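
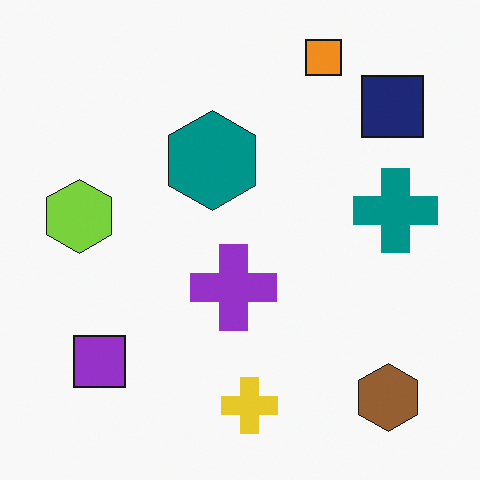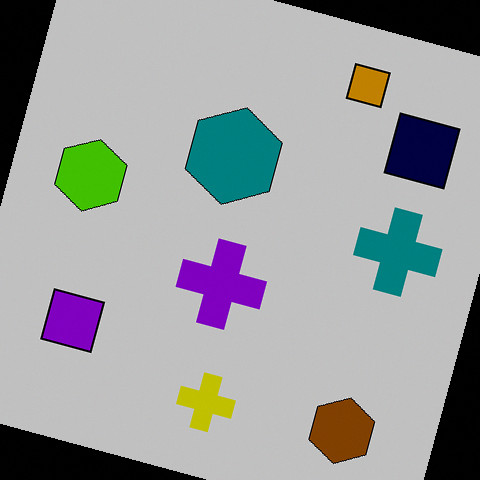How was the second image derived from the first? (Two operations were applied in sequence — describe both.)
Heavily posterized to just a handful of flat colors, then rotated clockwise by a moderate amount.

Each flat color has snapped to a coarser quantized level — most visibly, the near-white background has dropped to a flat grey. Every shape is tilted by the same angle and the image corners show triangular fill wedges — a whole-image rotation by a non-right angle.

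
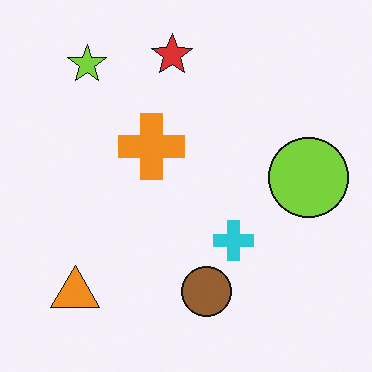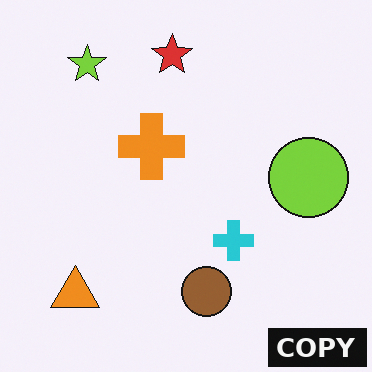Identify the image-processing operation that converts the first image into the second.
It was watermarked with the text "COPY" in the lower-right corner.

A dark label reading "COPY" appears in the lower-right corner.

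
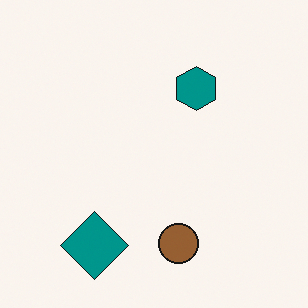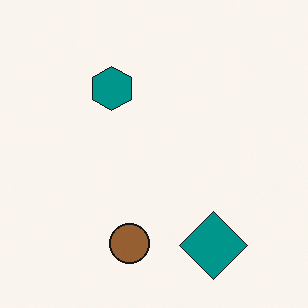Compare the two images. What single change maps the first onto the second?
Flipped horizontally (left ↔ right).

The teal diamond is in the bottom-left of the first image and the bottom-right of the second — shapes on opposite sides of the vertical midline have swapped in a mirror flip.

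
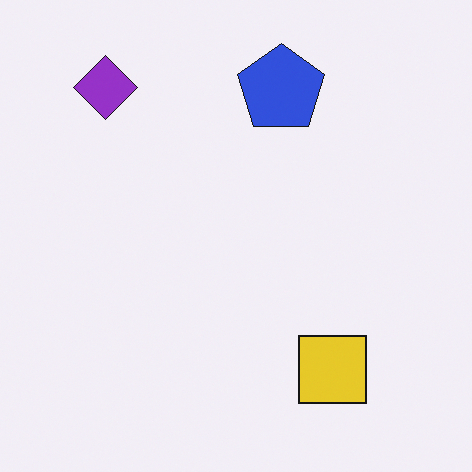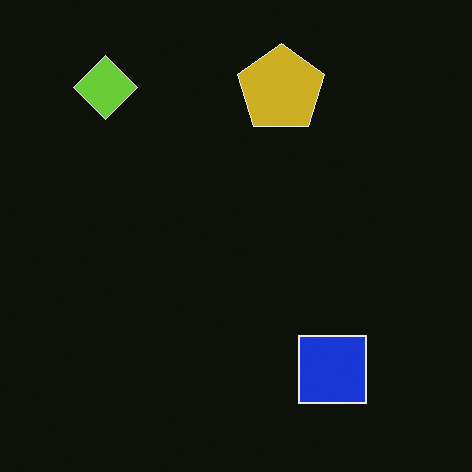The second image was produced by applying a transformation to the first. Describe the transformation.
The image was color-inverted (negative).

The light background has become dark and every shape's color is its complement — a photographic negative.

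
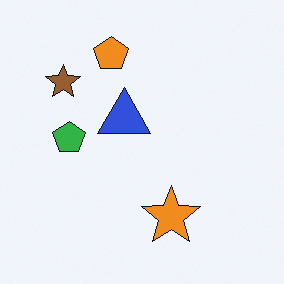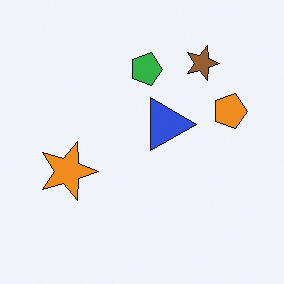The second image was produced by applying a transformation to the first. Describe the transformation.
The second image is the first rotated 90° clockwise.

The brown star sits in the top-left of the first image and the top-right of the second — consistent with a whole-image 90° clockwise rotation.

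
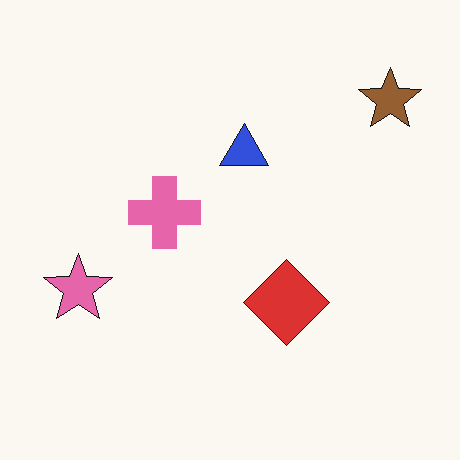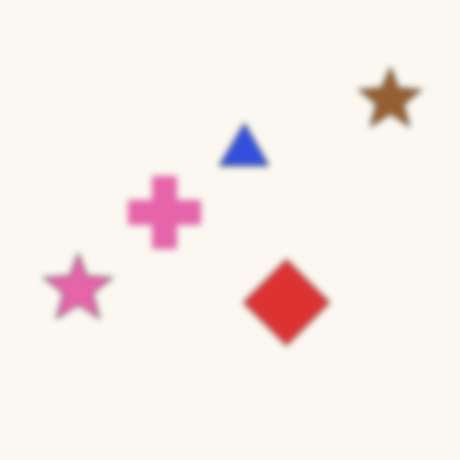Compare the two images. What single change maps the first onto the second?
This is the original image noticeably gaussian-blurred.

Shape edges and outlines are uniformly softened across the whole image.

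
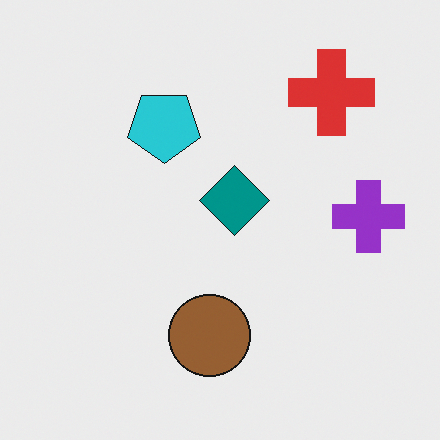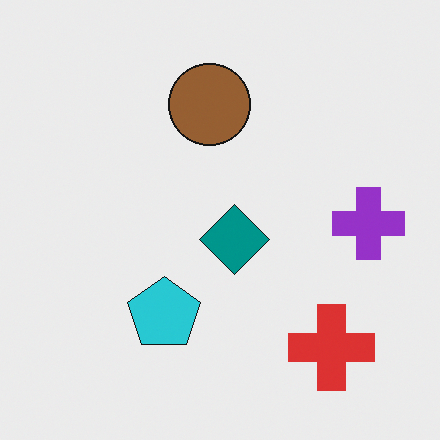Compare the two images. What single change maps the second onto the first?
The first image is the second flipped vertically (top ↔ bottom).

The red cross is in the bottom-right of the second image and the top-right of the first — shapes on opposite sides of the horizontal midline have swapped in a mirror flip.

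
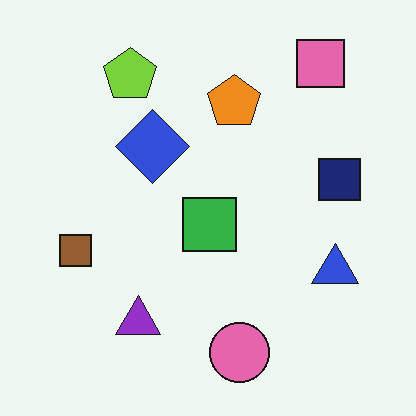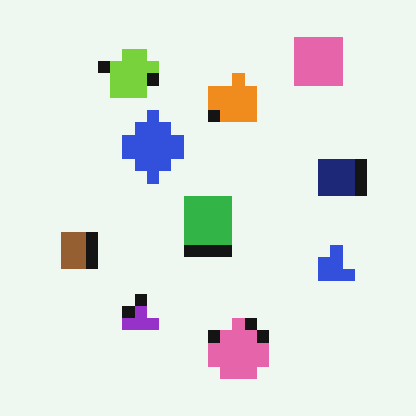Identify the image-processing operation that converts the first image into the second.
Coarsely pixelated.

Shapes are reduced to large square blocks; fine edges and outlines are lost — a downscale-then-upscale (mosaic) effect.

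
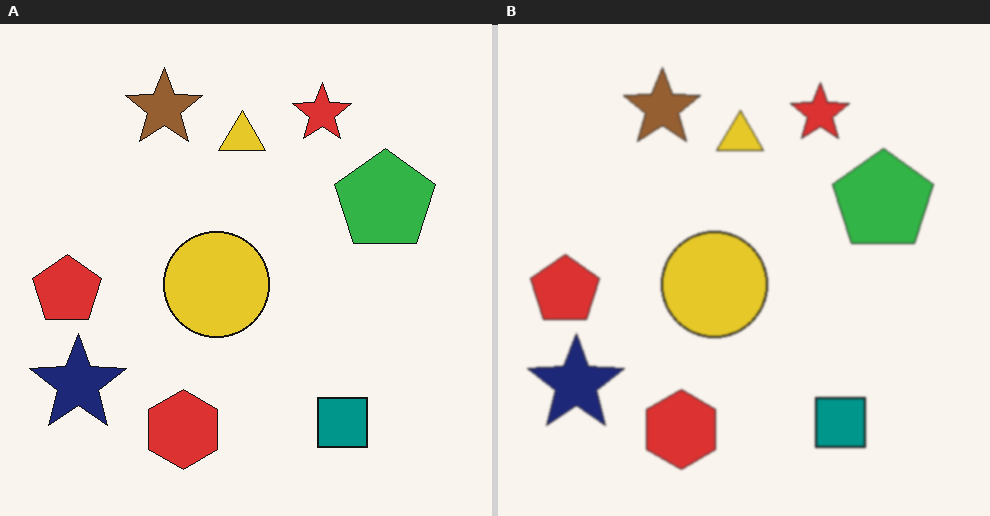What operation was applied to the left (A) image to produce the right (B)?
This is the original image lightly blurred.

Shape edges and outlines are uniformly softened across the whole image.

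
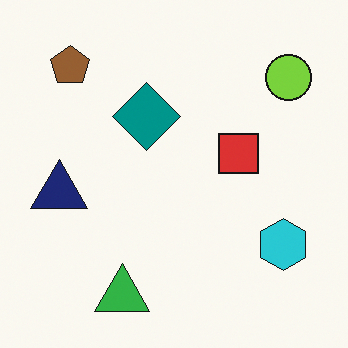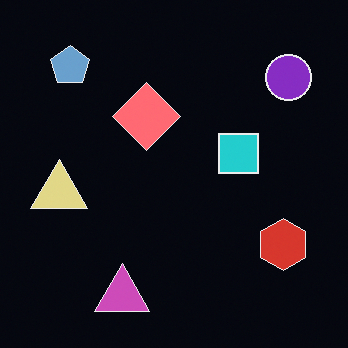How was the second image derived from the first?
The transformation is: color-inverted (negative).

The light background has become dark and every shape's color is its complement — a photographic negative.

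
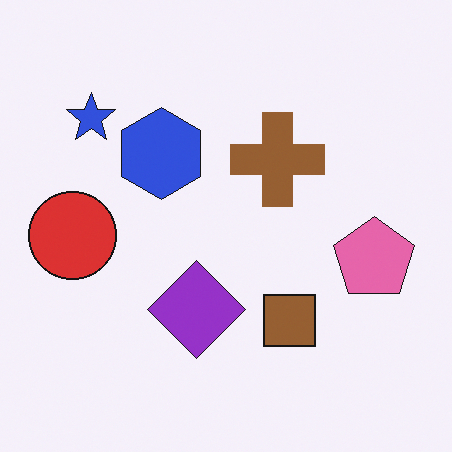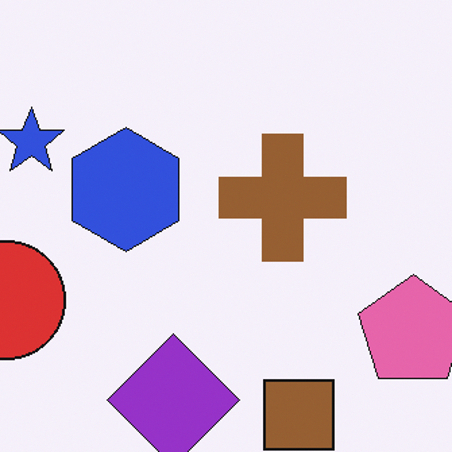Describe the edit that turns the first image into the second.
It was cropped to a modestly smaller region and rescaled.

The visible shapes are larger and the field of view is narrower; shapes near the original edges may be partly or wholly outside the frame — a crop-and-rescale.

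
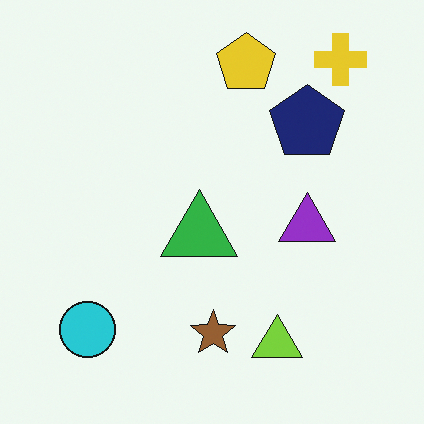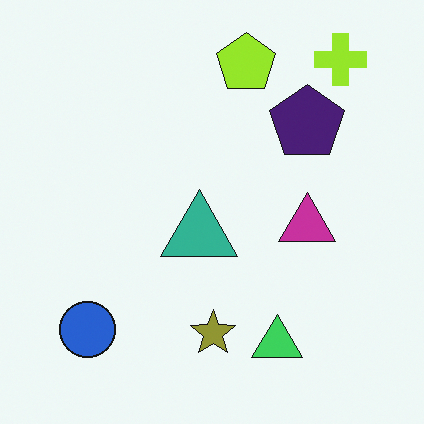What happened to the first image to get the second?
The image was hue-shifted slightly.

Every shape's color has rotated by the same amount around the hue wheel — a uniform hue shift.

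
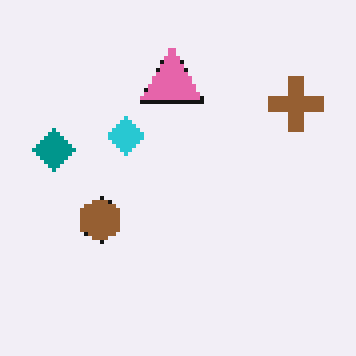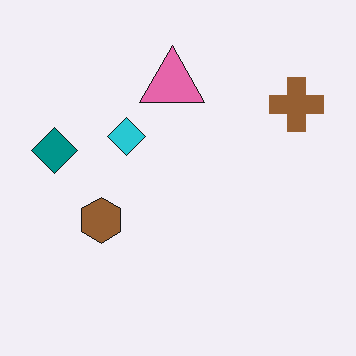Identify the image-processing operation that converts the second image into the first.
It was lightly pixelated (a mild mosaic effect).

Shapes are reduced to large square blocks; fine edges and outlines are lost — a downscale-then-upscale (mosaic) effect.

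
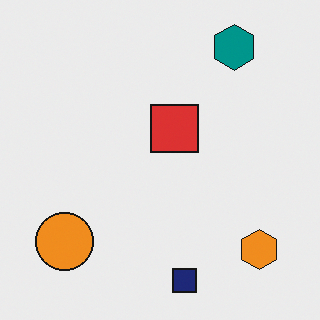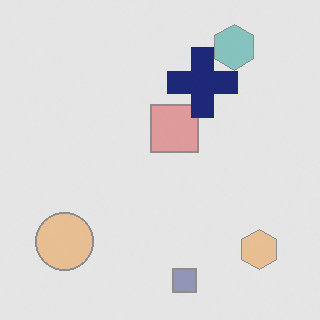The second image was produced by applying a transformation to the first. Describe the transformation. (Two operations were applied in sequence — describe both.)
The image was given much lower contrast, then overlaid with an additional navy cross.

Tones are pushed toward mid-grey across the whole image — a global contrast change. A navy cross appears in the second image that is absent from the first.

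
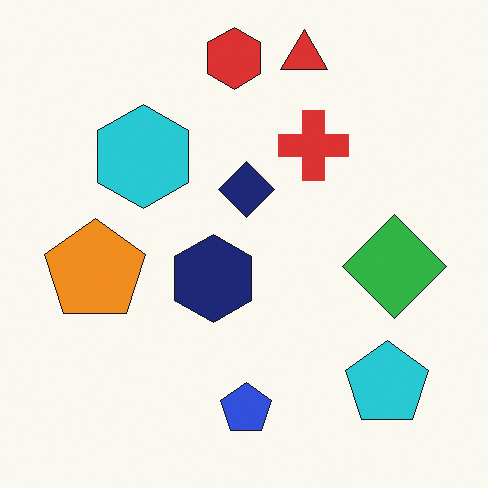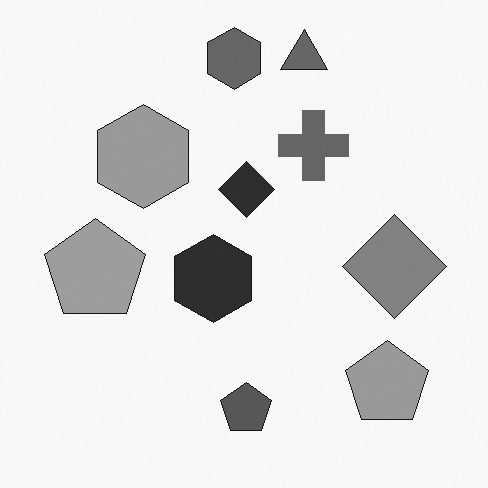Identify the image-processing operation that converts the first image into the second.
Converted to grayscale.

All color is removed — every shape is now a shade of grey.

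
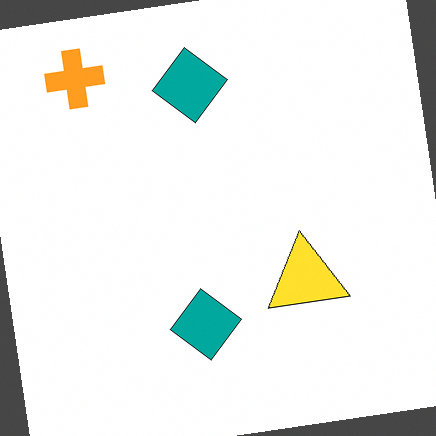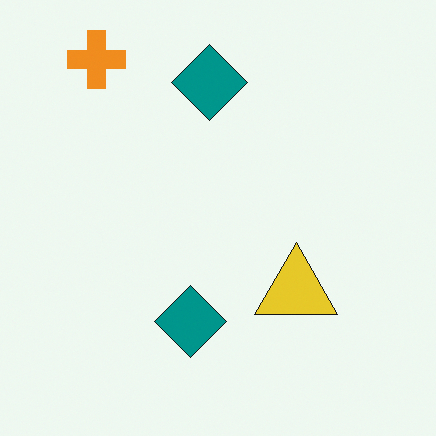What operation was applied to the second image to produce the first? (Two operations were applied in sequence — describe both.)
The transformation is: slightly brightened, then rotated counter-clockwise by a small amount.

Every pixel — background and shapes alike — is uniformly brightened. Every shape is tilted by the same angle and the image corners show triangular fill wedges — a whole-image rotation by a non-right angle.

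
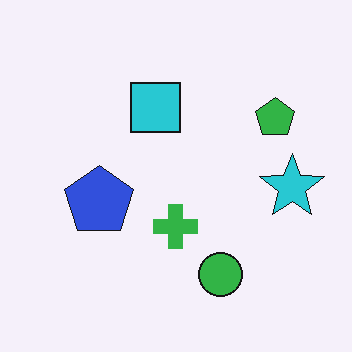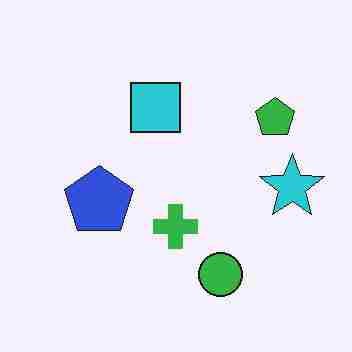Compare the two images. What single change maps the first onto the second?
It was degraded with heavy JPEG compression.

Blocky 8×8 compression artifacts appear around shape edges and the flat background shows ringing — characteristic JPEG degradation.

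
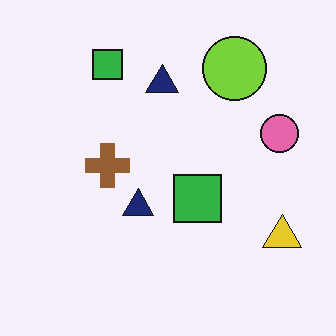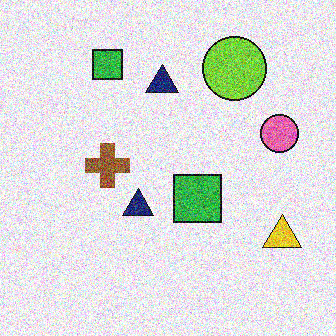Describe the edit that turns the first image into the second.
Degraded with strong gaussian noise.

Random speckle covers the whole image, including the flat background.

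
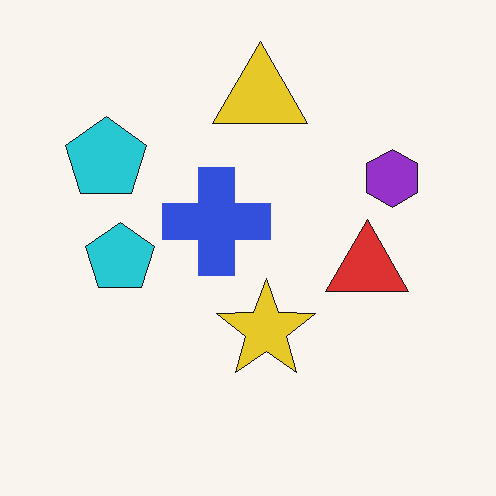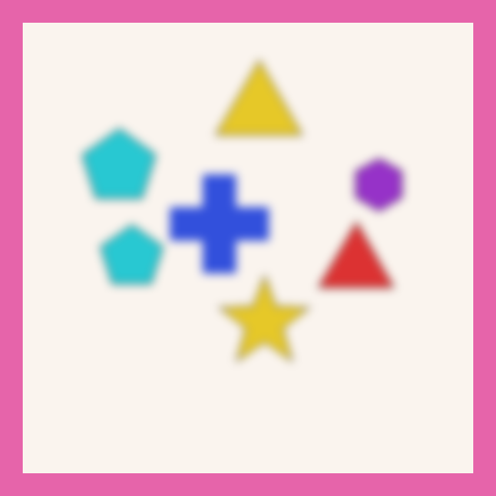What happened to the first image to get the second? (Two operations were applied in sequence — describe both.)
This is the original image strongly gaussian-blurred, then framed with a pink border.

Shape edges and outlines are uniformly softened across the whole image. A solid pink frame runs around the edge of the second image, with the content slightly shrunk inside it.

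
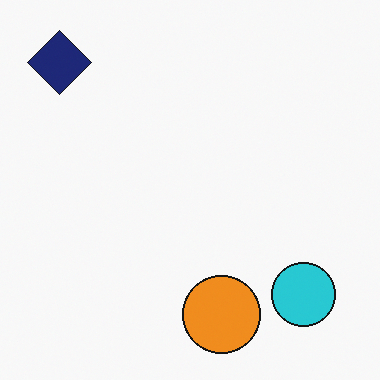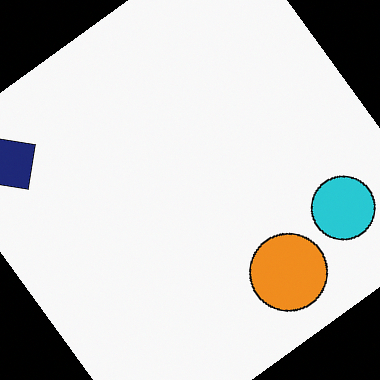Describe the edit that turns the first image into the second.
The image was rotated counter-clockwise by a large amount — several tens of degrees.

Every shape is tilted by the same angle and the image corners show triangular fill wedges — a whole-image rotation by a non-right angle.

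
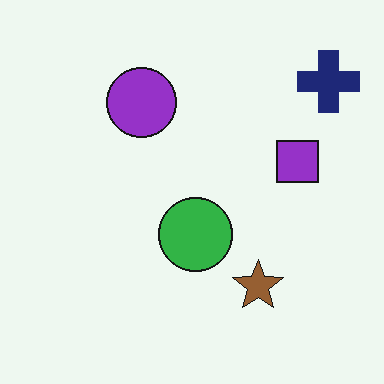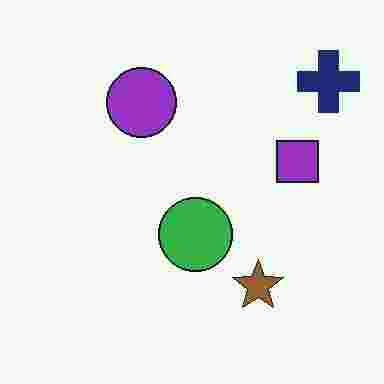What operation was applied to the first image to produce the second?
The image was degraded with heavy JPEG compression.

Blocky 8×8 compression artifacts appear around shape edges and the flat background shows ringing — characteristic JPEG degradation.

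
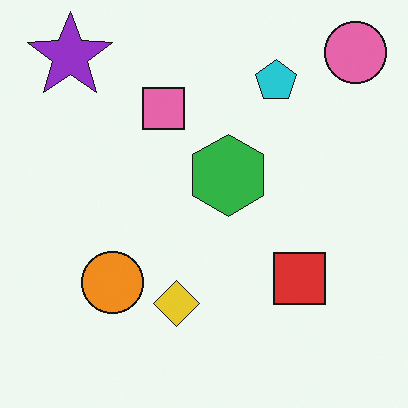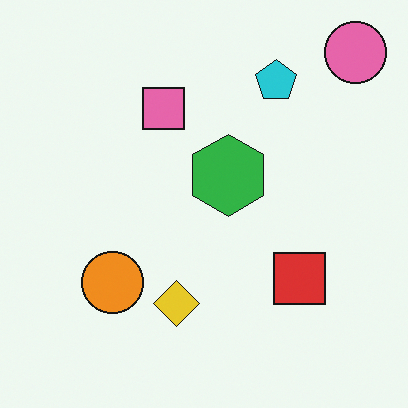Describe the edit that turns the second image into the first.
The first image is the second overlaid with an additional purple star.

A purple star appears in the first image that is absent from the second.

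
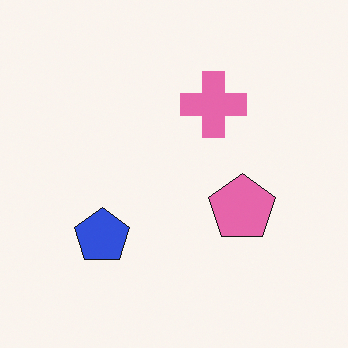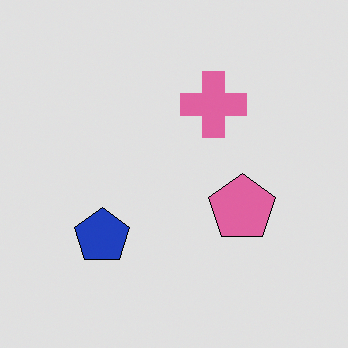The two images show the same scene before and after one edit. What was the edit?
It was moderately posterized.

Each flat color has snapped to a coarser quantized level — most visibly, the near-white background has dropped to a flat grey.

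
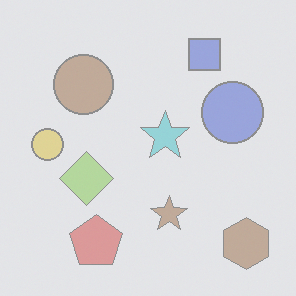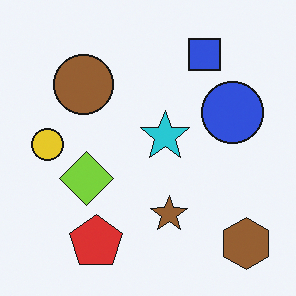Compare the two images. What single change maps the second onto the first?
The image was washed out (contrast reduced).

Tones are pushed toward mid-grey across the whole image — a global contrast change.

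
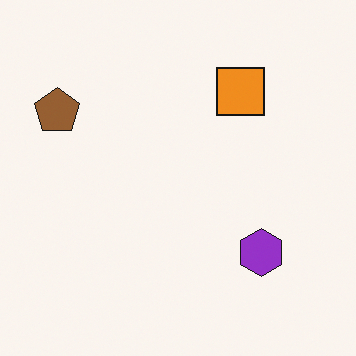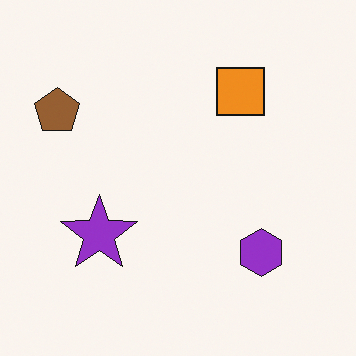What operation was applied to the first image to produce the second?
The image was overlaid with an additional purple star.

A purple star appears in the second image that is absent from the first.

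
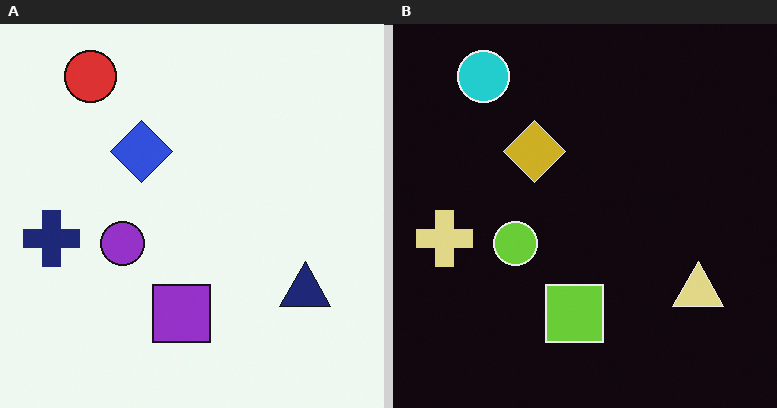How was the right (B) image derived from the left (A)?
This is the original image color-inverted (negative).

The light background has become dark and every shape's color is its complement — a photographic negative.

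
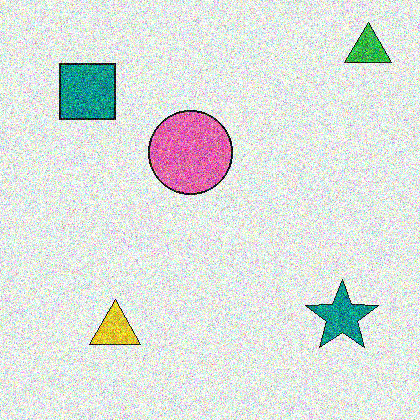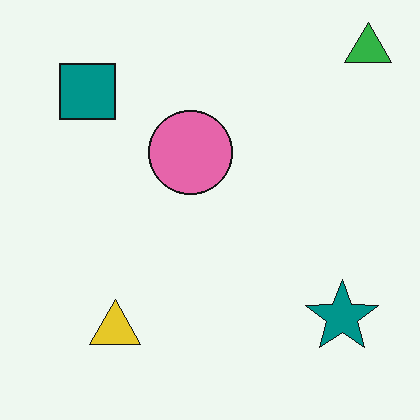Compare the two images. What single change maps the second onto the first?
The transformation is: degraded with a thick layer of grain.

Random speckle covers the whole image, including the flat background.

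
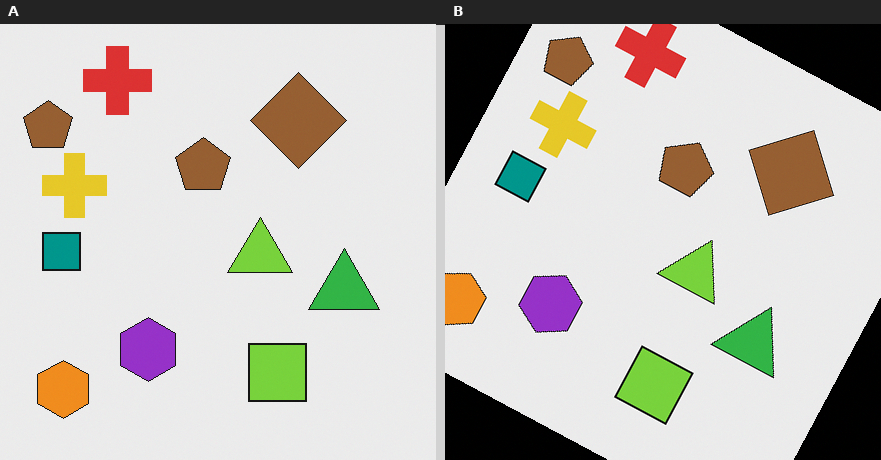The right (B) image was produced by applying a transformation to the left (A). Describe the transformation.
The right (B) image is the left (A) rotated clockwise by a clearly visible amount.

Every shape is tilted by the same angle and the image corners show triangular fill wedges — a whole-image rotation by a non-right angle.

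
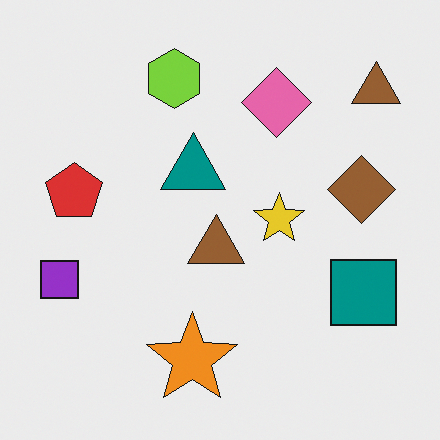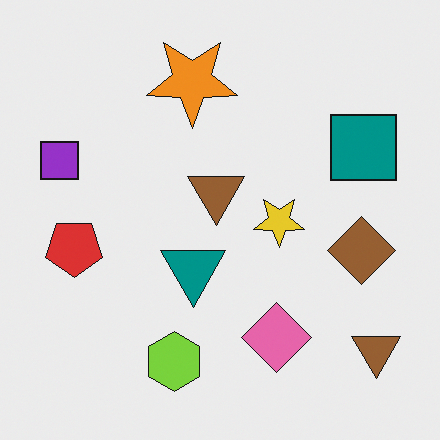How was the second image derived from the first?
The image was flipped vertically (top ↔ bottom).

The lime hexagon is in the top of the first image and the bottom of the second — shapes on opposite sides of the horizontal midline have swapped in a mirror flip.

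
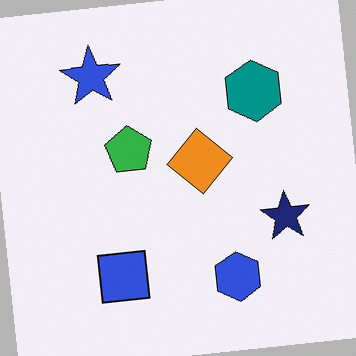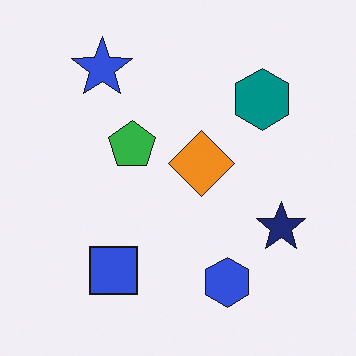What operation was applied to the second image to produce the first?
This is the original image rotated counter-clockwise by a small amount.

Every shape is tilted by the same angle and the image corners show triangular fill wedges — a whole-image rotation by a non-right angle.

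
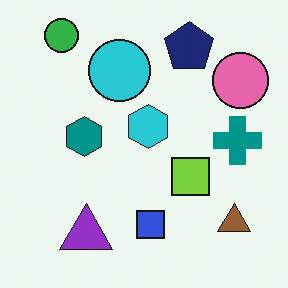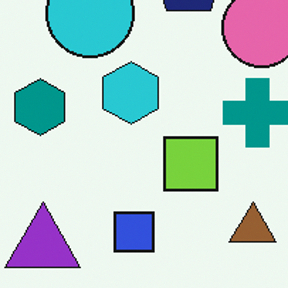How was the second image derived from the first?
Cropped to a modestly smaller region and rescaled.

The visible shapes are larger and the field of view is narrower; shapes near the original edges may be partly or wholly outside the frame — a crop-and-rescale.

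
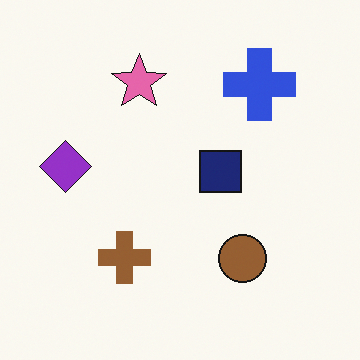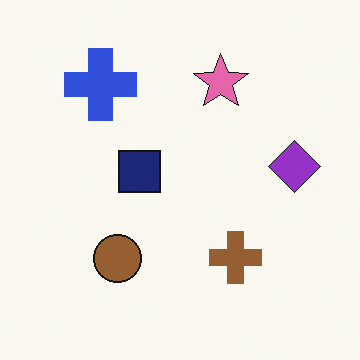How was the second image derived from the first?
Flipped horizontally (left ↔ right).

The purple diamond is in the left of the first image and the right of the second — shapes on opposite sides of the vertical midline have swapped in a mirror flip.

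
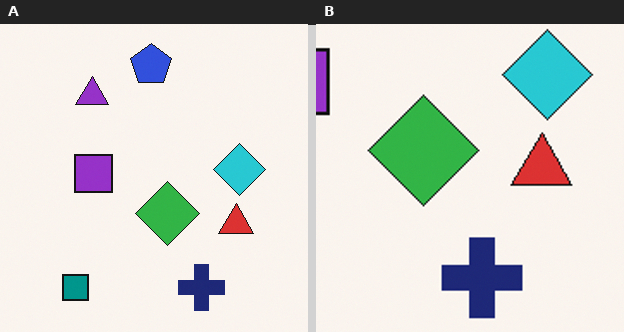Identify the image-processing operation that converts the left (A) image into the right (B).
The transformation is: cropped to a noticeably smaller region and rescaled.

The visible shapes are larger and the field of view is narrower; shapes near the original edges may be partly or wholly outside the frame — a crop-and-rescale.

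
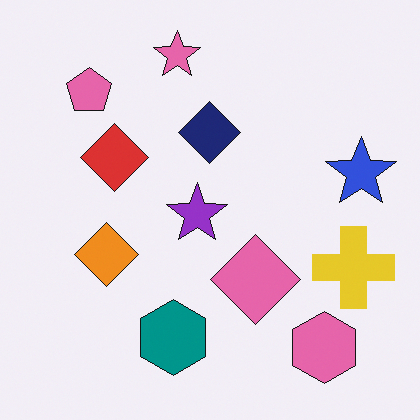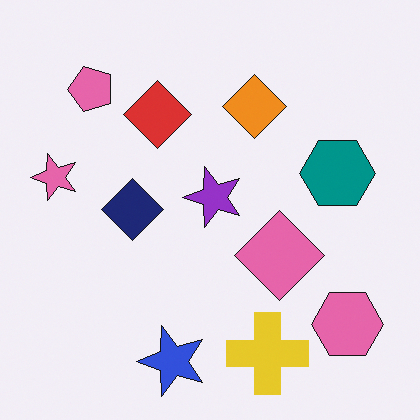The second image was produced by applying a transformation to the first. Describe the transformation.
This is the original image transposed (reflected across the top-left ↔ bottom-right diagonal).

Shapes have swapped their row and column positions — what was in the top-right is now in the bottom-left — a diagonal reflection.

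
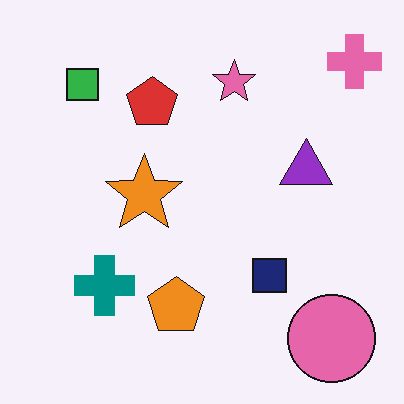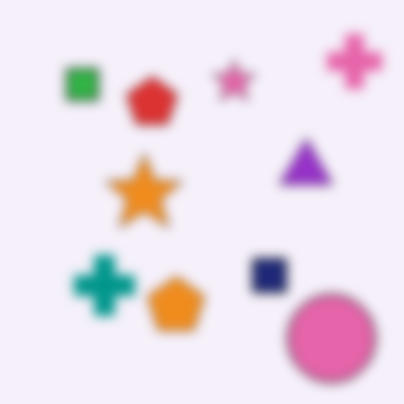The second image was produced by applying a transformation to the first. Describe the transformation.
The image was strongly gaussian-blurred.

Shape edges and outlines are uniformly softened across the whole image.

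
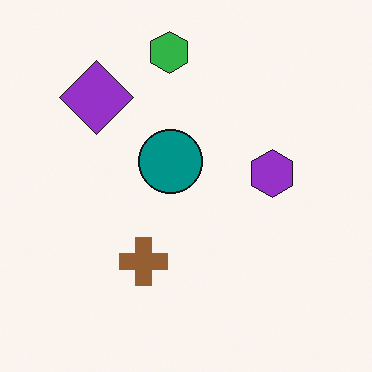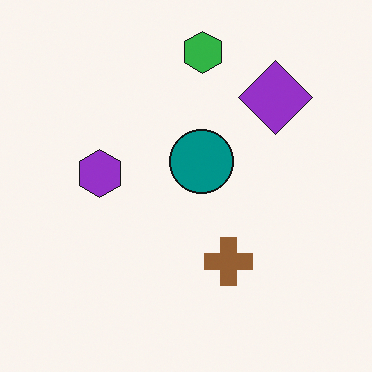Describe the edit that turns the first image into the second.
The image was flipped horizontally (left ↔ right).

The purple diamond is in the top-left of the first image and the top-right of the second — shapes on opposite sides of the vertical midline have swapped in a mirror flip.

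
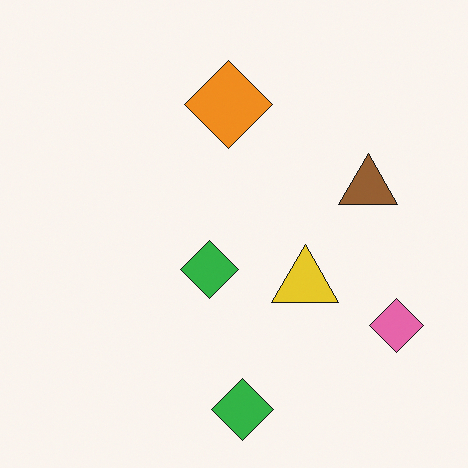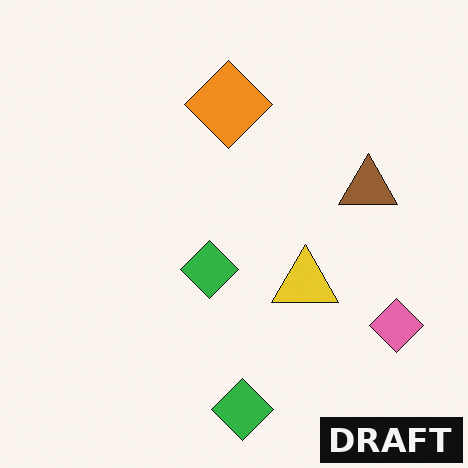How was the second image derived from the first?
Watermarked with the text "DRAFT" in the lower-right corner.

A dark label reading "DRAFT" appears in the lower-right corner.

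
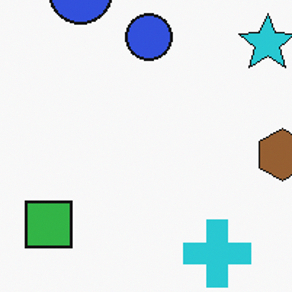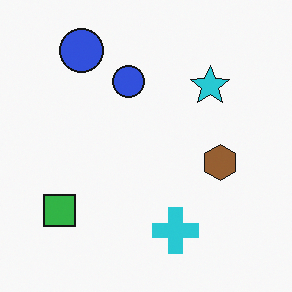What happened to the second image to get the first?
The transformation is: cropped to a modestly smaller region and rescaled.

The visible shapes are larger and the field of view is narrower; shapes near the original edges may be partly or wholly outside the frame — a crop-and-rescale.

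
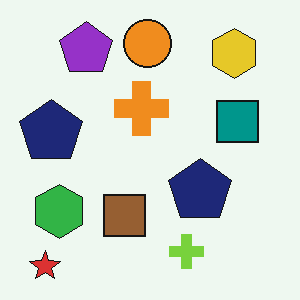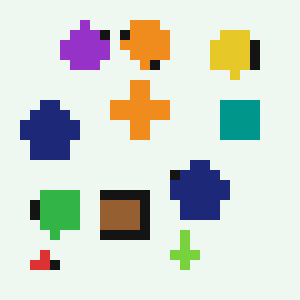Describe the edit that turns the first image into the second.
Coarsely pixelated.

Shapes are reduced to large square blocks; fine edges and outlines are lost — a downscale-then-upscale (mosaic) effect.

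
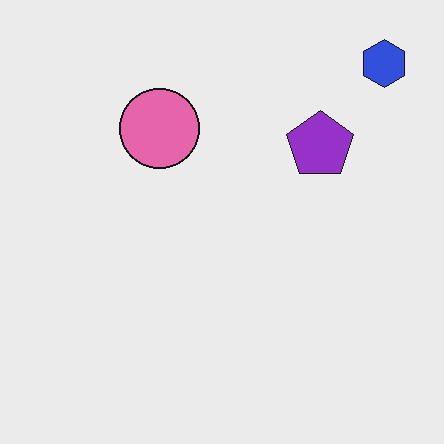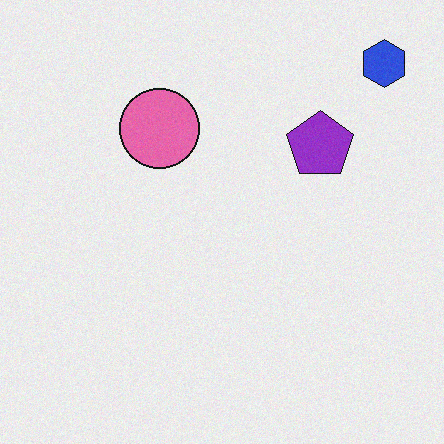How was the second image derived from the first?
The second image is the first degraded with subtle gaussian noise.

Random speckle covers the whole image, including the flat background.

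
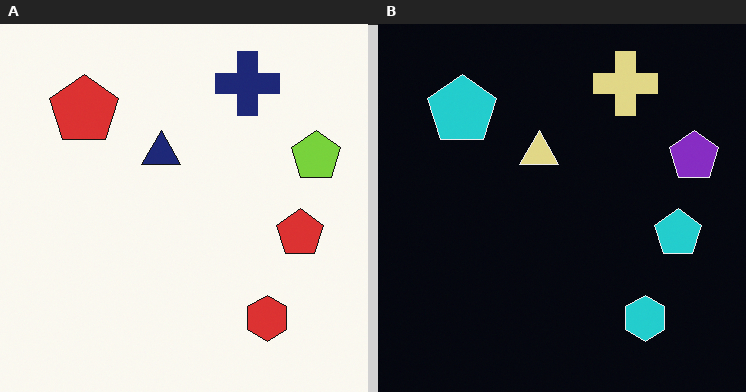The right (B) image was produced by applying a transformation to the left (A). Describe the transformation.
The transformation is: color-inverted (negative).

The light background has become dark and every shape's color is its complement — a photographic negative.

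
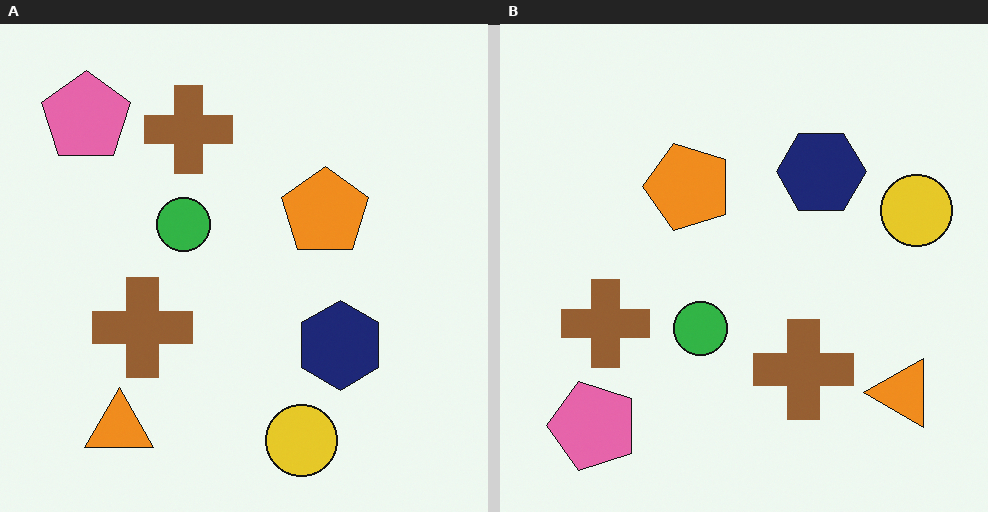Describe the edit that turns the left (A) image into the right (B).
Rotated 90° counter-clockwise.

The pink pentagon sits in the top-left of the left (A) image and the bottom-left of the right (B) — consistent with a whole-image 90° counter-clockwise rotation.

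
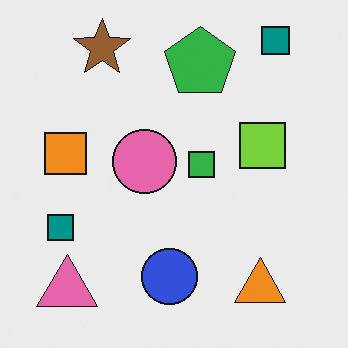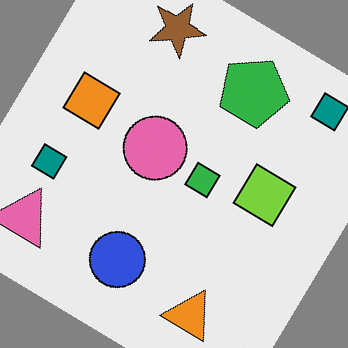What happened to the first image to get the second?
The second image is the first rotated clockwise by a large amount — several tens of degrees.

Every shape is tilted by the same angle and the image corners show triangular fill wedges — a whole-image rotation by a non-right angle.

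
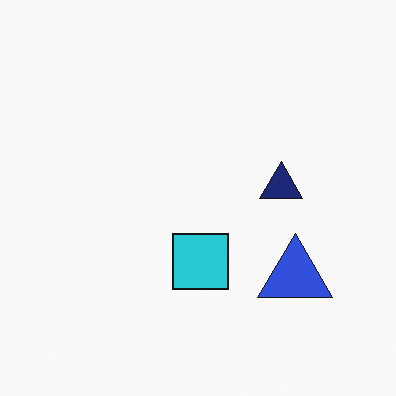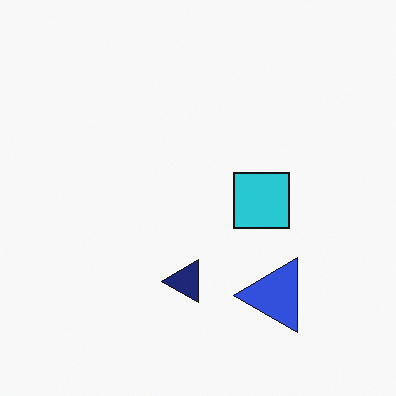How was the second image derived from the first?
It was transposed (reflected across the top-left ↔ bottom-right diagonal).

Shapes have swapped their row and column positions — what was in the top-right is now in the bottom-left — a diagonal reflection.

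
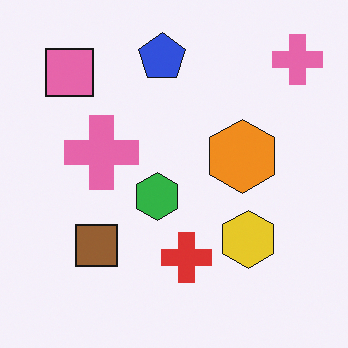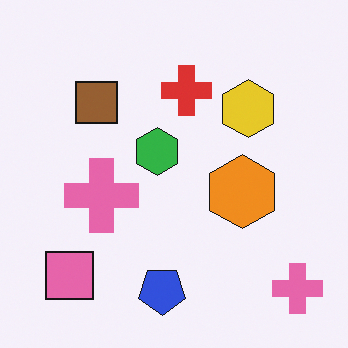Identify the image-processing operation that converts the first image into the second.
The transformation is: flipped vertically (top ↔ bottom).

The blue pentagon is in the top of the first image and the bottom of the second — shapes on opposite sides of the horizontal midline have swapped in a mirror flip.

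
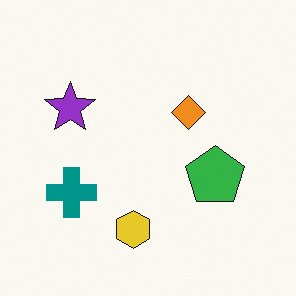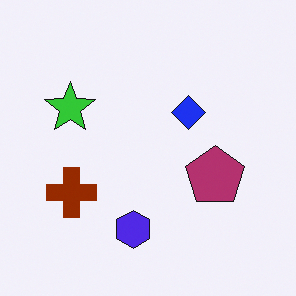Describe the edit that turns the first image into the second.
The image was hue-shifted by a large amount.

Every shape's color has rotated by the same amount around the hue wheel — a uniform hue shift.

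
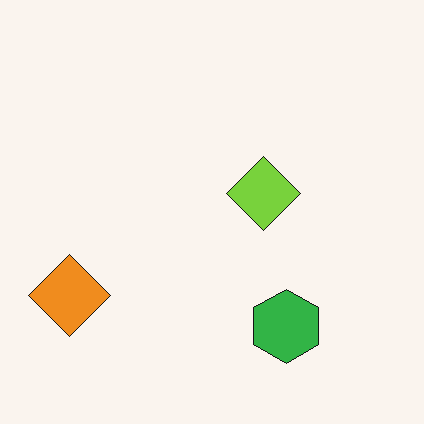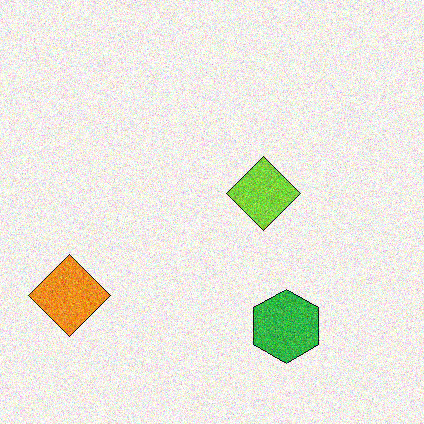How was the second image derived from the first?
The second image is the first degraded with moderate additive noise.

Random speckle covers the whole image, including the flat background.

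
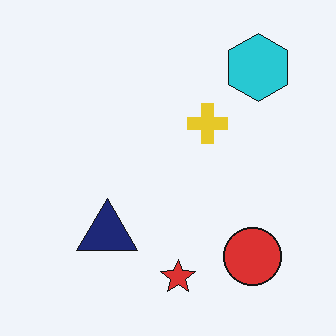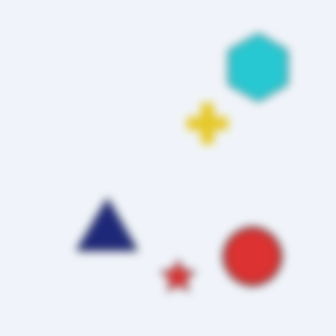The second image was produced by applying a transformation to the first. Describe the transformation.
The transformation is: moderately blurred.

Shape edges and outlines are uniformly softened across the whole image.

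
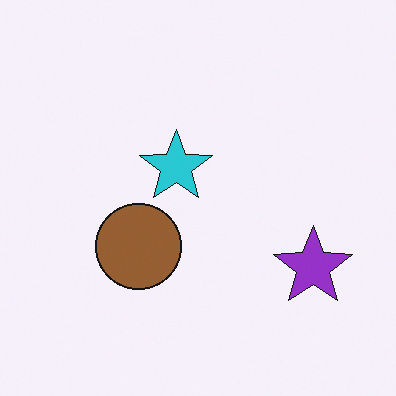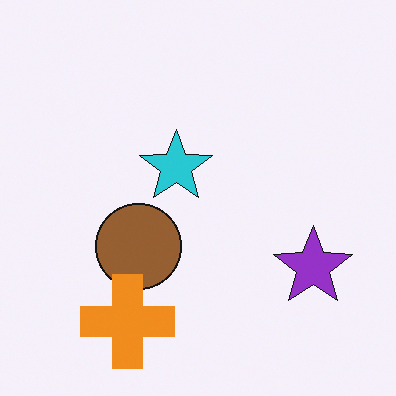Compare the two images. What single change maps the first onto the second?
Overlaid with an additional orange cross.

An orange cross appears in the second image that is absent from the first.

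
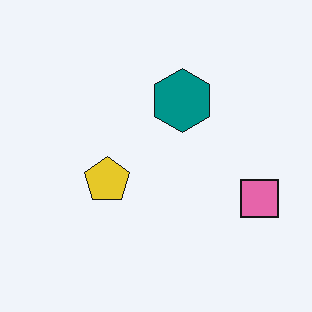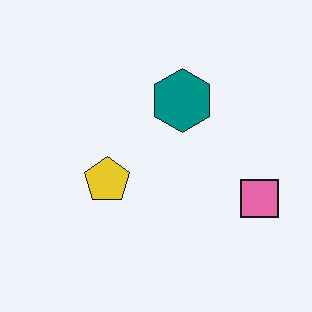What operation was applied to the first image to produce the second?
JPEG-compressed with visible artifacts.

Blocky 8×8 compression artifacts appear around shape edges and the flat background shows ringing — characteristic JPEG degradation.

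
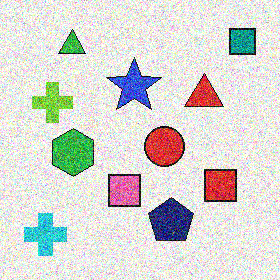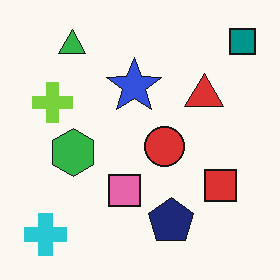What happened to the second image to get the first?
It was degraded with strong gaussian noise.

Random speckle covers the whole image, including the flat background.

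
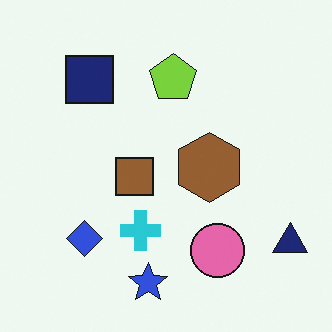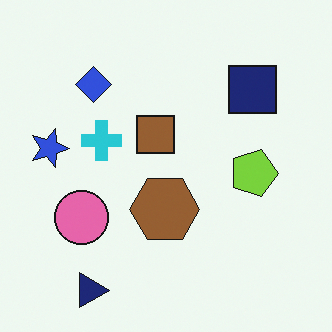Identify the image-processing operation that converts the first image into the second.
Rotated 90° clockwise.

The navy triangle sits in the bottom-right of the first image and the bottom-left of the second — consistent with a whole-image 90° clockwise rotation.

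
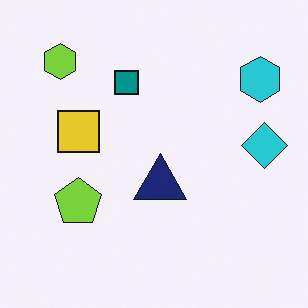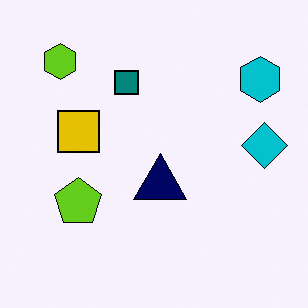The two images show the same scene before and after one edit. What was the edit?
The second image is the first given slightly increased contrast.

Tones are pushed away from mid-grey across the whole image — a global contrast change.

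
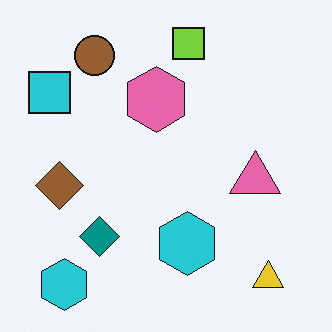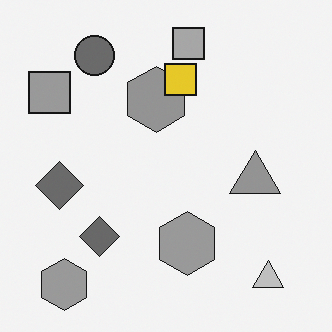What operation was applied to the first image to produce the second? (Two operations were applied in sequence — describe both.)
Converted to grayscale, then overlaid with an additional yellow square.

All color is removed — every shape is now a shade of grey. A yellow square appears in the second image that is absent from the first.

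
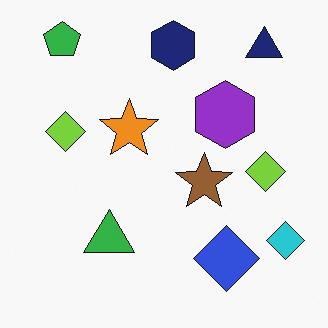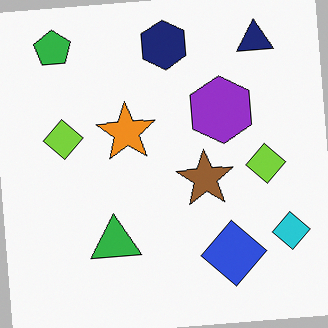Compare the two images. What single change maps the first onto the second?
The second image is the first rotated counter-clockwise by a small amount.

Every shape is tilted by the same angle and the image corners show triangular fill wedges — a whole-image rotation by a non-right angle.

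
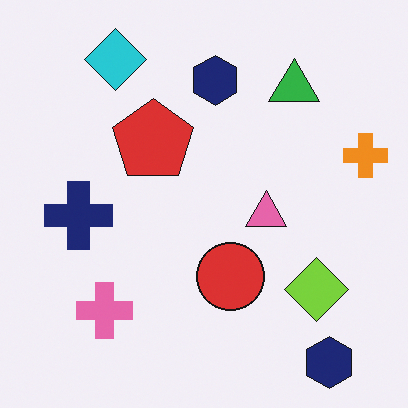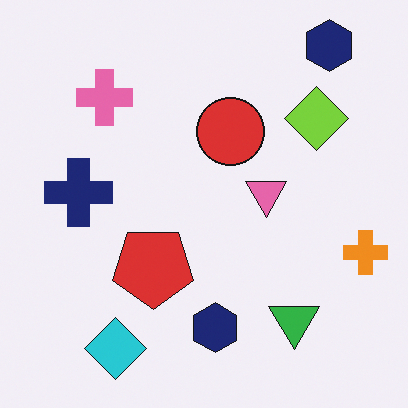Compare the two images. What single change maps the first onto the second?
The image was flipped vertically (top ↔ bottom).

The cyan diamond is in the top-left of the first image and the bottom-left of the second — shapes on opposite sides of the horizontal midline have swapped in a mirror flip.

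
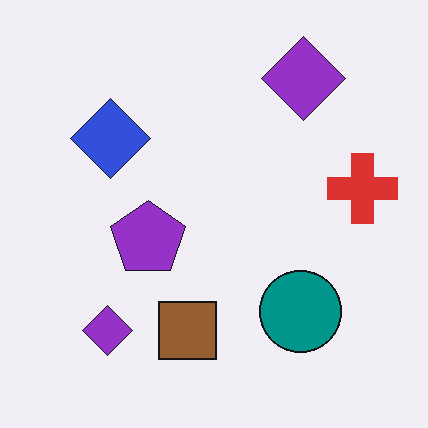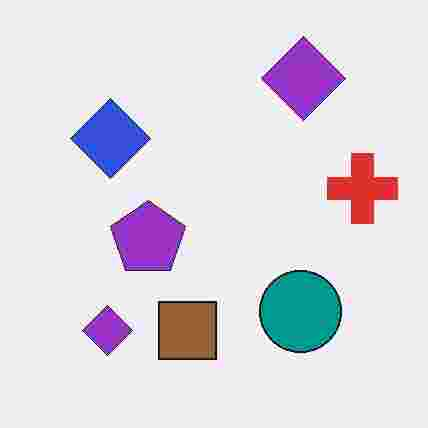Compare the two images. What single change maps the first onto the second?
Heavily JPEG-compressed with obvious blocking artifacts.

Blocky 8×8 compression artifacts appear around shape edges and the flat background shows ringing — characteristic JPEG degradation.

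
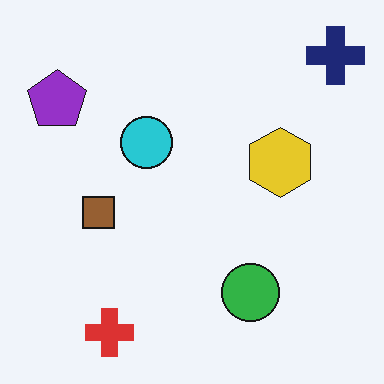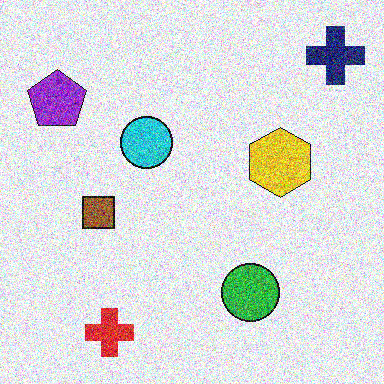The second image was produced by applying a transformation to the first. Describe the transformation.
The second image is the first degraded with strong gaussian noise.

Random speckle covers the whole image, including the flat background.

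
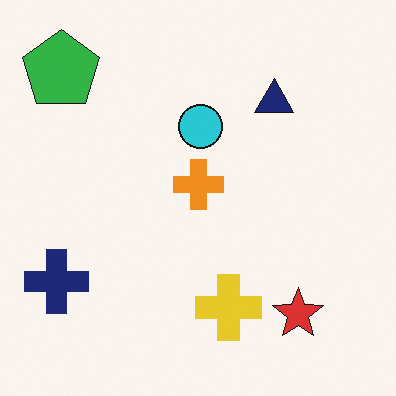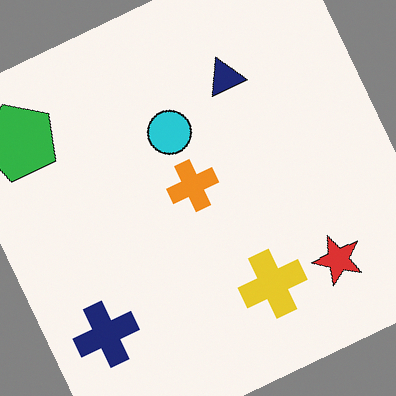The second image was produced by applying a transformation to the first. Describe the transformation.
The image was rotated counter-clockwise by a moderate amount.

Every shape is tilted by the same angle and the image corners show triangular fill wedges — a whole-image rotation by a non-right angle.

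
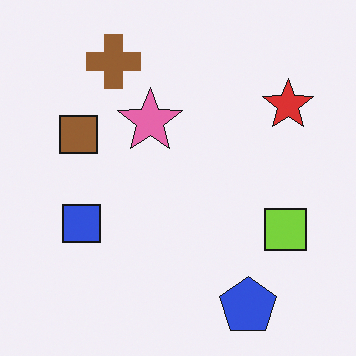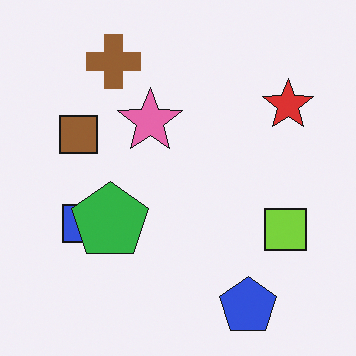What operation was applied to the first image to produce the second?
The transformation is: overlaid with an additional green pentagon.

A green pentagon appears in the second image that is absent from the first.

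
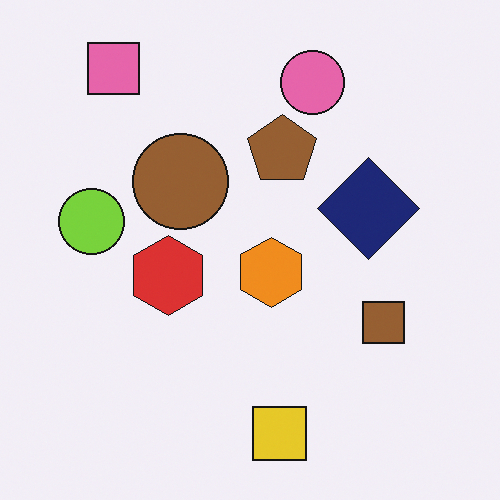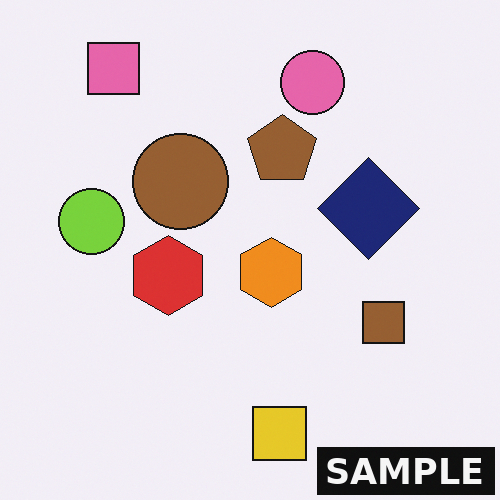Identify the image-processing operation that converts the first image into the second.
Watermarked with the text "SAMPLE" in the lower-right corner.

A dark label reading "SAMPLE" appears in the lower-right corner.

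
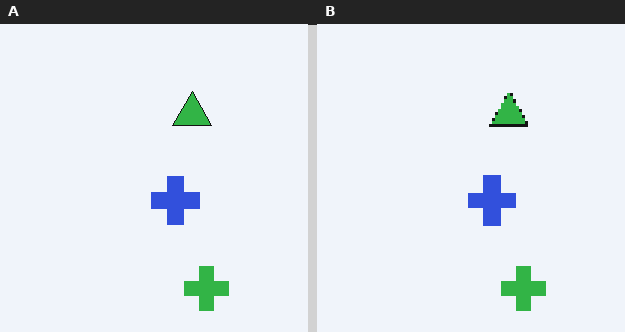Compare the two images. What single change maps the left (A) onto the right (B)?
This is the original image mildly pixelated.

Shapes are reduced to large square blocks; fine edges and outlines are lost — a downscale-then-upscale (mosaic) effect.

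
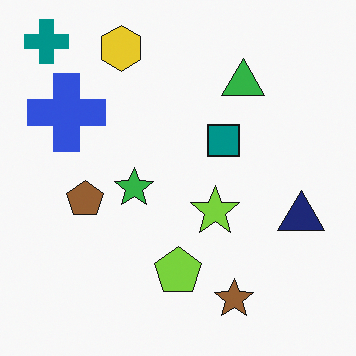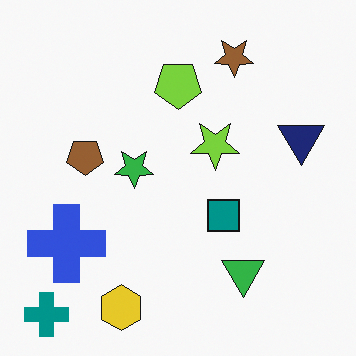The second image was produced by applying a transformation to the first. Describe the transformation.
The image was flipped vertically (top ↔ bottom).

The teal cross is in the top-left of the first image and the bottom-left of the second — shapes on opposite sides of the horizontal midline have swapped in a mirror flip.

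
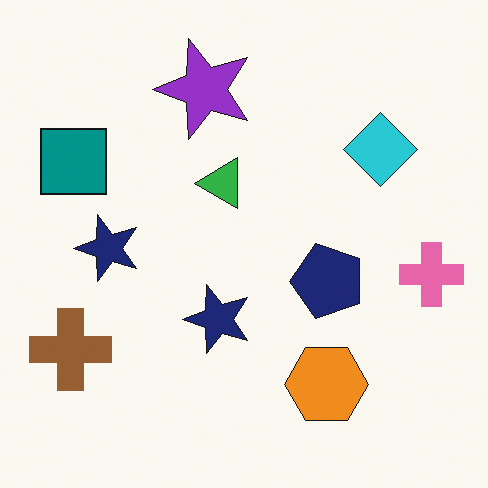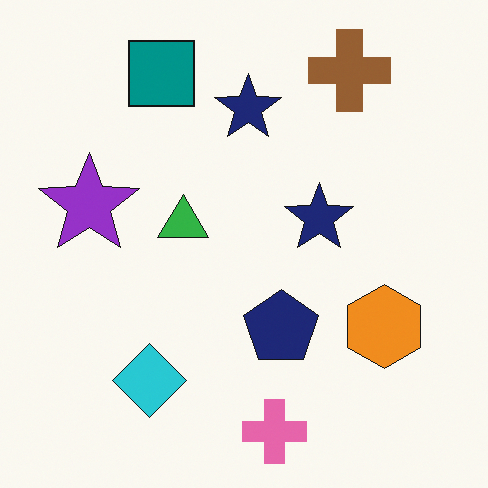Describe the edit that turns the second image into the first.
It was transposed (reflected across the top-left ↔ bottom-right diagonal).

Shapes have swapped their row and column positions — what was in the top-right is now in the bottom-left — a diagonal reflection.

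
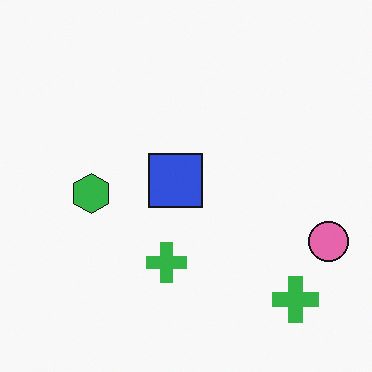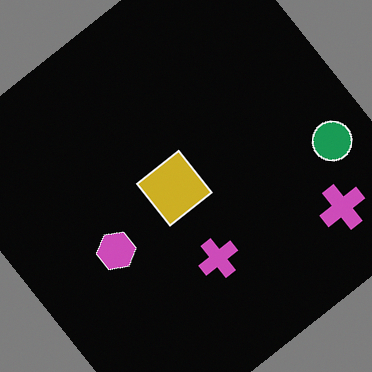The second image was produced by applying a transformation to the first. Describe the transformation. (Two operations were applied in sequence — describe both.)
The second image is the first rotated counter-clockwise by a large amount — several tens of degrees, then color-inverted (negative).

Every shape is tilted by the same angle and the image corners show triangular fill wedges — a whole-image rotation by a non-right angle. The light background has become dark and every shape's color is its complement — a photographic negative.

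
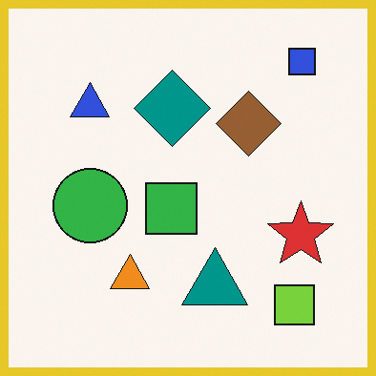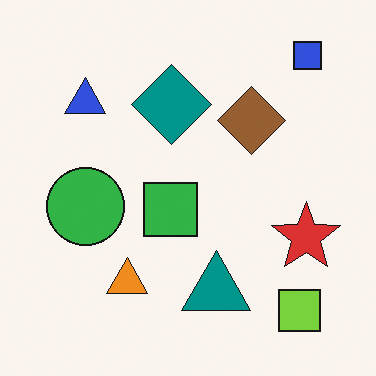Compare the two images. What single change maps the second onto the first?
Framed with a yellow border.

A solid yellow frame runs around the edge of the first image, with the content slightly shrunk inside it.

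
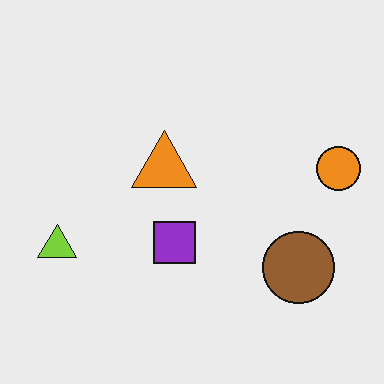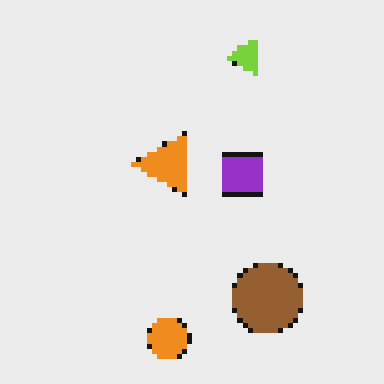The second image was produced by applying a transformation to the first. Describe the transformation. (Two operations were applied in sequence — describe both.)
It was transposed (reflected across the top-left ↔ bottom-right diagonal), then lightly pixelated (a mild mosaic effect).

Shapes have swapped their row and column positions — what was in the top-right is now in the bottom-left — a diagonal reflection. Shapes are reduced to large square blocks; fine edges and outlines are lost — a downscale-then-upscale (mosaic) effect.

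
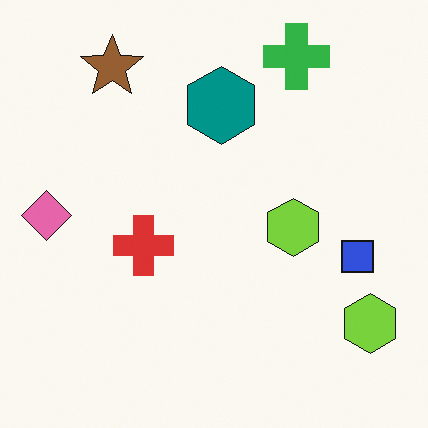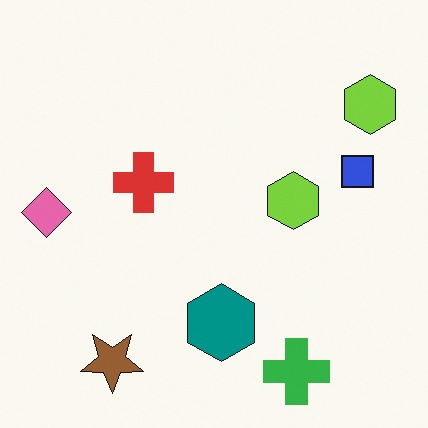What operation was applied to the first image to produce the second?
Flipped vertically (top ↔ bottom).

The green cross is in the top-right of the first image and the bottom-right of the second — shapes on opposite sides of the horizontal midline have swapped in a mirror flip.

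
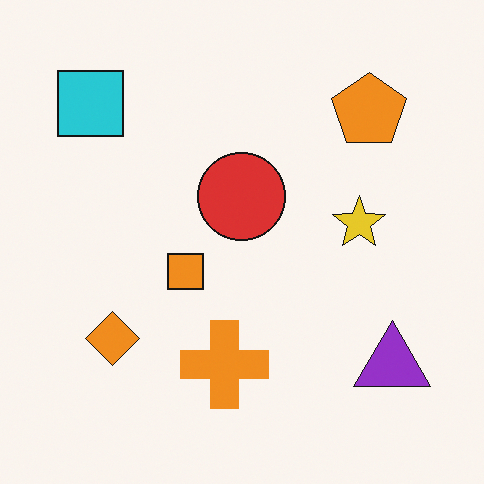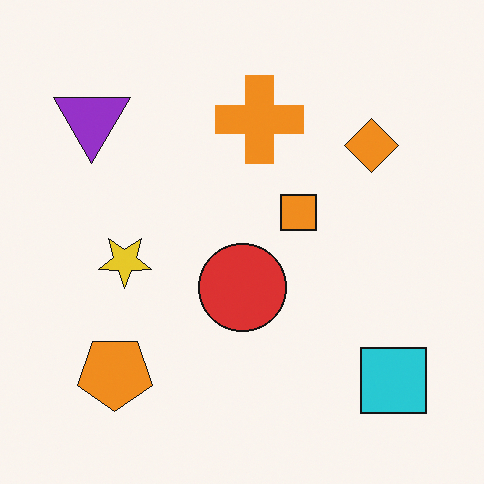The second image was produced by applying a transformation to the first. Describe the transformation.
The image was rotated 180°.

The cyan square sits in the top-left of the first image and the bottom-right of the second — consistent with a whole-image 180° rotation.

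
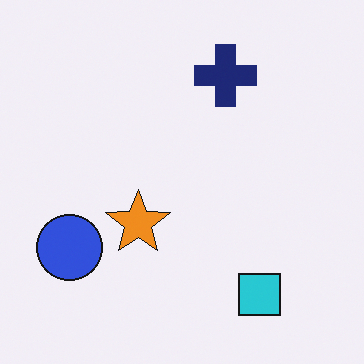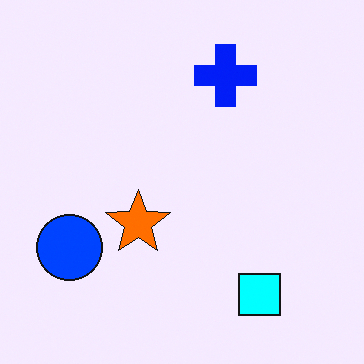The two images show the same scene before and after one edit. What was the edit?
The second image is the first heavily oversaturated.

All colors are more vivid — a global saturation change.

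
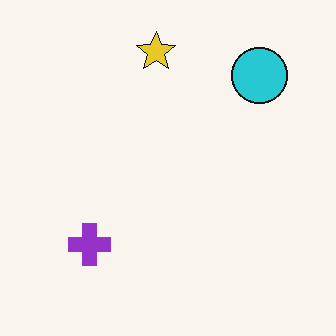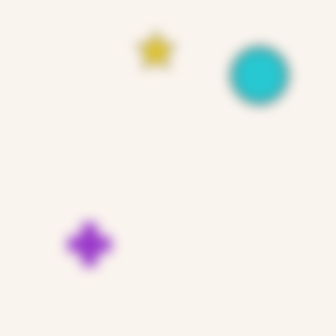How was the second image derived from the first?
The second image is the first heavily blurred.

Shape edges and outlines are uniformly softened across the whole image.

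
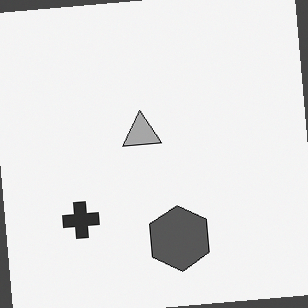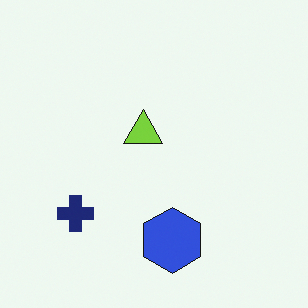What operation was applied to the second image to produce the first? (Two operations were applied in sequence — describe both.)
The transformation is: converted to grayscale, then rotated counter-clockwise by a slight angle.

All color is removed — every shape is now a shade of grey. Every shape is tilted by the same angle and the image corners show triangular fill wedges — a whole-image rotation by a non-right angle.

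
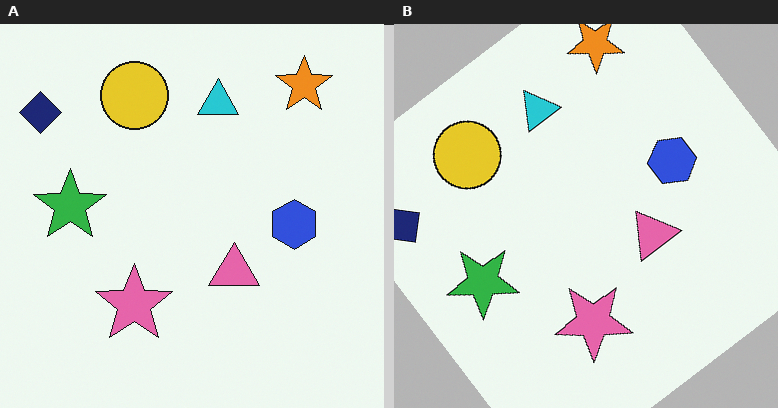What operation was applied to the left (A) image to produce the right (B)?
The transformation is: rotated counter-clockwise by a large amount — several tens of degrees.

Every shape is tilted by the same angle and the image corners show triangular fill wedges — a whole-image rotation by a non-right angle.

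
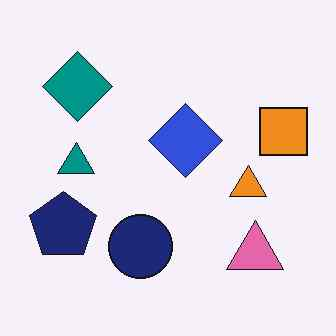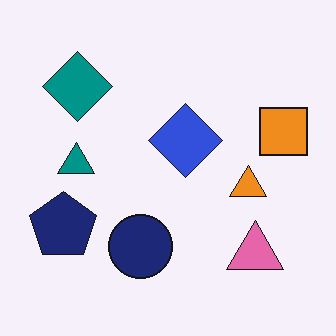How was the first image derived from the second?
This is the original image given moderate JPEG compression.

Blocky 8×8 compression artifacts appear around shape edges and the flat background shows ringing — characteristic JPEG degradation.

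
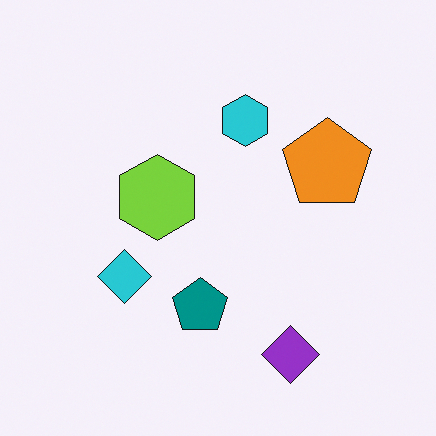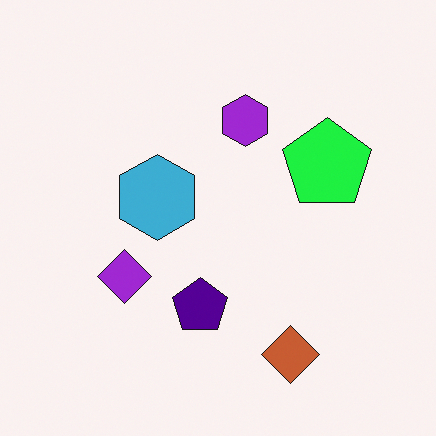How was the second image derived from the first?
The transformation is: hue-shifted noticeably.

Every shape's color has rotated by the same amount around the hue wheel — a uniform hue shift.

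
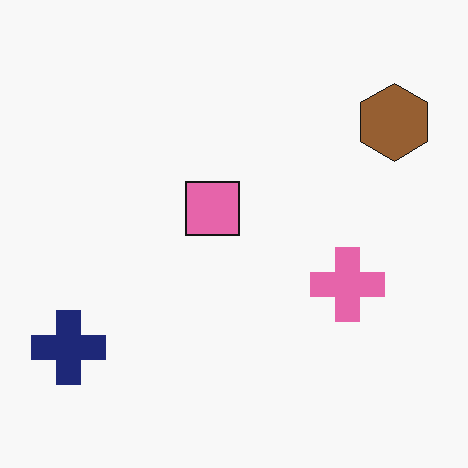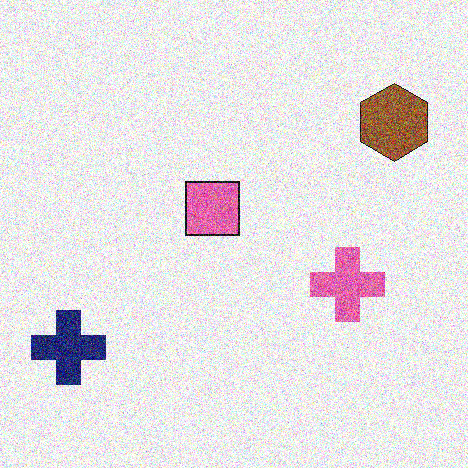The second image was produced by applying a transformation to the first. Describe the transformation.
Degraded with a thick layer of grain.

Random speckle covers the whole image, including the flat background.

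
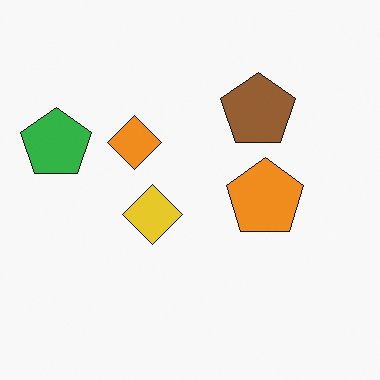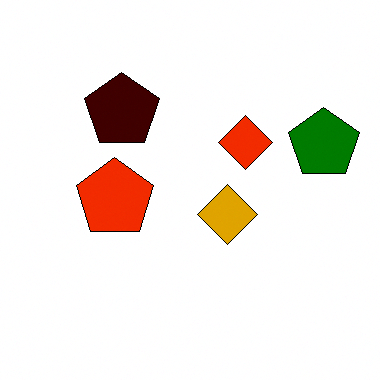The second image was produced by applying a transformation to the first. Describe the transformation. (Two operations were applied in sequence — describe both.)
It was flipped horizontally (left ↔ right), then boosted in contrast.

The green pentagon is in the left of the first image and the right of the second — shapes on opposite sides of the vertical midline have swapped in a mirror flip. Tones are pushed away from mid-grey across the whole image — a global contrast change.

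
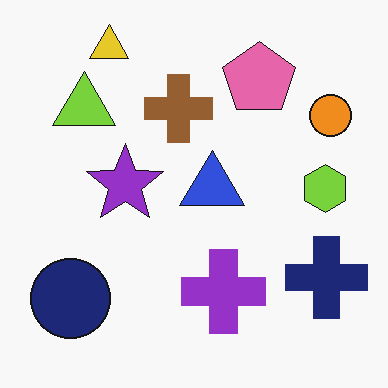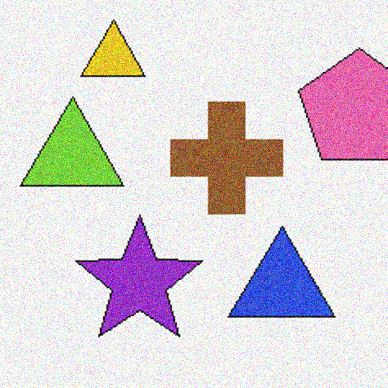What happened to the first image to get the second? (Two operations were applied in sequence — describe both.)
It was cropped tightly and scaled back up, then degraded with visible gaussian noise.

The visible shapes are larger and the field of view is narrower; shapes near the original edges may be partly or wholly outside the frame — a crop-and-rescale. Random speckle covers the whole image, including the flat background.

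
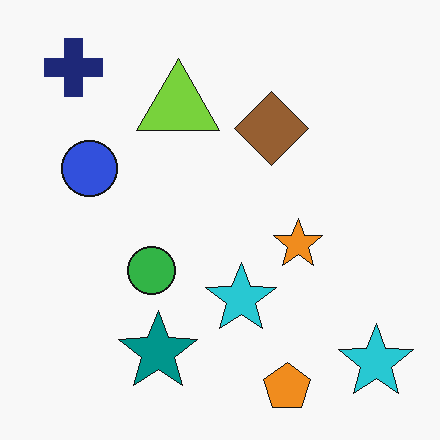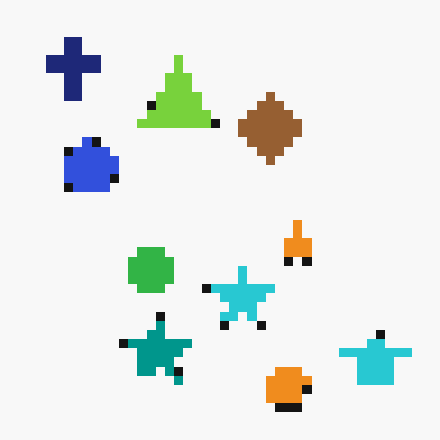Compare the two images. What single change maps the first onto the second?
It was heavily pixelated into large blocks.

Shapes are reduced to large square blocks; fine edges and outlines are lost — a downscale-then-upscale (mosaic) effect.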